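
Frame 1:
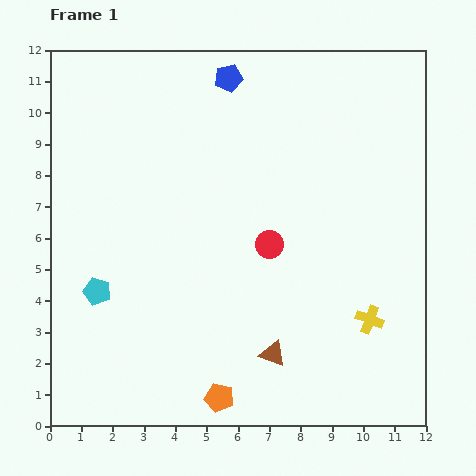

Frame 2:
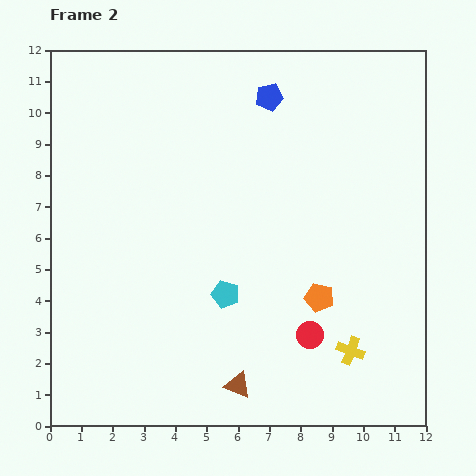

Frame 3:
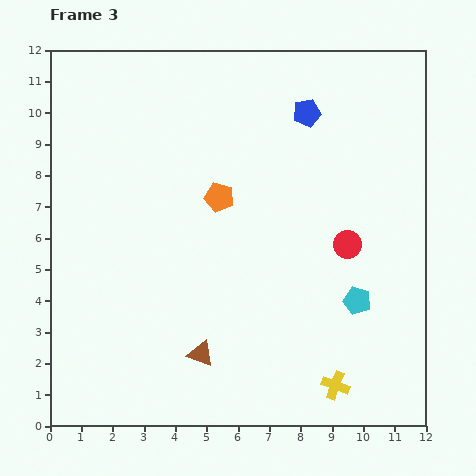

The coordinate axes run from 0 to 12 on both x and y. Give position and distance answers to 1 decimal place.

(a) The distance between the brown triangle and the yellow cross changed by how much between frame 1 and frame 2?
+0.5

Distance in frame 1: 3.3. Distance in frame 2: 3.8.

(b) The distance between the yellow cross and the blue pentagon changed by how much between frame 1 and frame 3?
-0.2

Distance in frame 1: 8.9. Distance in frame 3: 8.7.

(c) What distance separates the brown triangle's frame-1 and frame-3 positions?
2.3

The brown triangle moved from (7.1, 2.3) to (4.8, 2.3), a distance of √(2.3² + 0.0²) ≈ 2.3.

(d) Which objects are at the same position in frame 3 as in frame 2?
none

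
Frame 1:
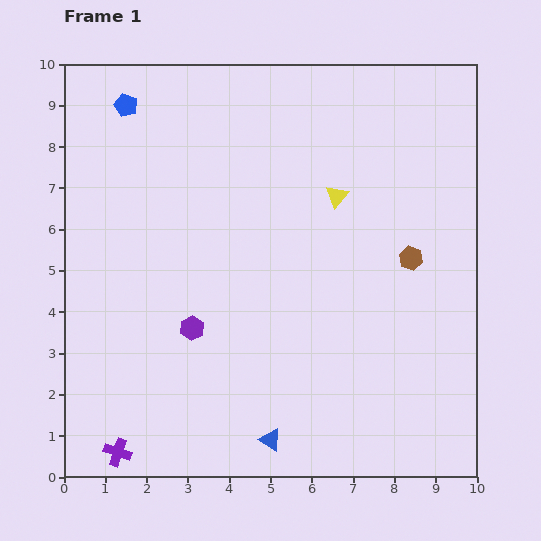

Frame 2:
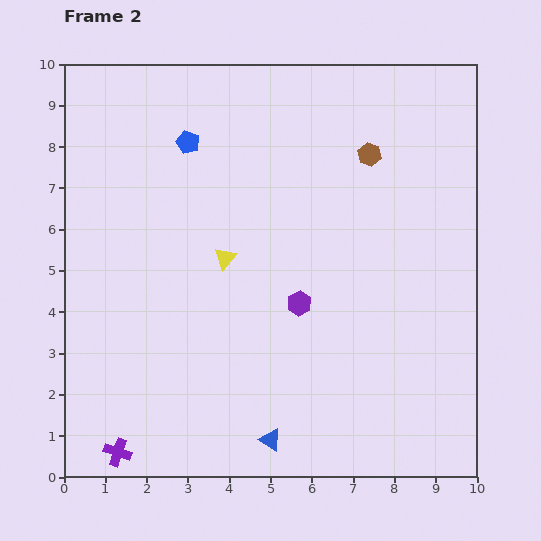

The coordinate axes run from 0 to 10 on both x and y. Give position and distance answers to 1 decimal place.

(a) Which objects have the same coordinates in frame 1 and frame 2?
the purple cross, the blue triangle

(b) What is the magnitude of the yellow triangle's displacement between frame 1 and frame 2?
3.1

The yellow triangle moved from (6.6, 6.8) to (3.9, 5.3), a distance of √(2.7² + 1.5²) ≈ 3.1.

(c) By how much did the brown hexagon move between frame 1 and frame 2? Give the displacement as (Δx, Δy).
(-1.0, 2.5)

The brown hexagon was at (8.4, 5.3) in frame 1 and (7.4, 7.8) in frame 2.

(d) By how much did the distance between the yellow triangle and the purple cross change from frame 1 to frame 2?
-2.8

Distance in frame 1: 8.2. Distance in frame 2: 5.4.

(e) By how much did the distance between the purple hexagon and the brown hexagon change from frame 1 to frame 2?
-1.6

Distance in frame 1: 5.6. Distance in frame 2: 4.0.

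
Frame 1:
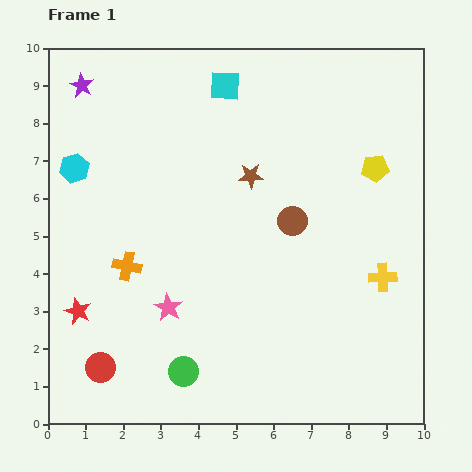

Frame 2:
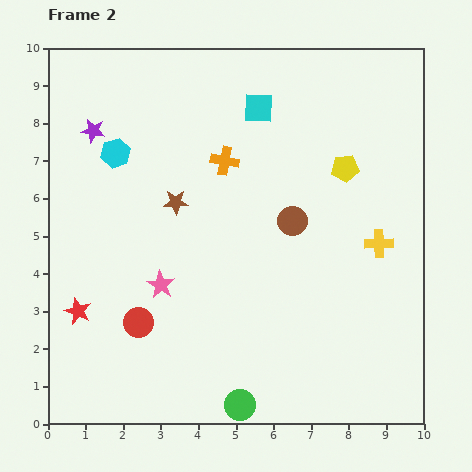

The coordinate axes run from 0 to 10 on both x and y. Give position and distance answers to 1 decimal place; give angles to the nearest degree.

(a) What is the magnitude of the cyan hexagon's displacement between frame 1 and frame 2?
1.2

The cyan hexagon moved from (0.7, 6.8) to (1.8, 7.2), a distance of √(1.1² + 0.4²) ≈ 1.2.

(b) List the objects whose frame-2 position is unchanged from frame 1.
the red star, the brown circle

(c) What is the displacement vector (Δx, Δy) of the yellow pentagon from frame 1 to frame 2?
(-0.8, 0.0)

The yellow pentagon was at (8.7, 6.8) in frame 1 and (7.9, 6.8) in frame 2.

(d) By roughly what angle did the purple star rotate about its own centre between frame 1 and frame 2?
18° counter-clockwise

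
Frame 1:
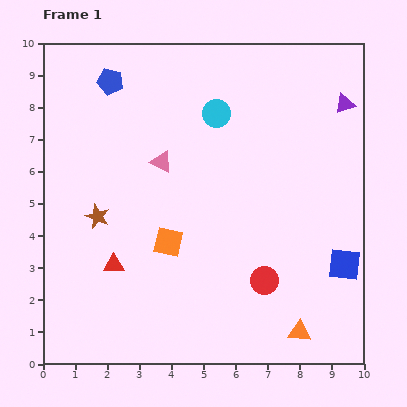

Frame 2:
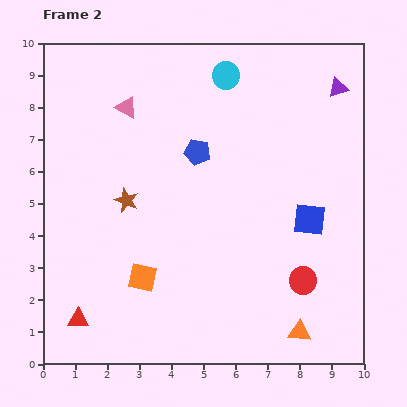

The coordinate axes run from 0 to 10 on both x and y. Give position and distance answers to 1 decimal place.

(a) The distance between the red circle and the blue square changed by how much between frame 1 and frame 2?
-0.6

Distance in frame 1: 2.5. Distance in frame 2: 1.9.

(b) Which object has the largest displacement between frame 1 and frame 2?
the blue pentagon

(moved 3.5; next 2.0)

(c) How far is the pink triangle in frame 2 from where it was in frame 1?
2.0

The pink triangle moved from (3.7, 6.3) to (2.6, 8.0), a distance of √(1.1² + 1.7²) ≈ 2.0.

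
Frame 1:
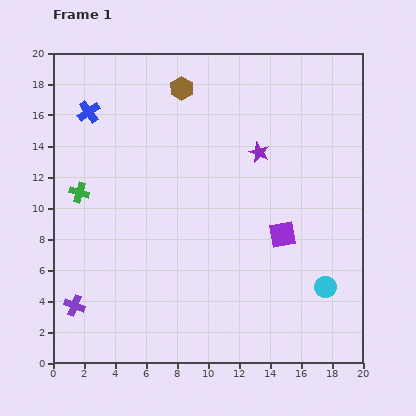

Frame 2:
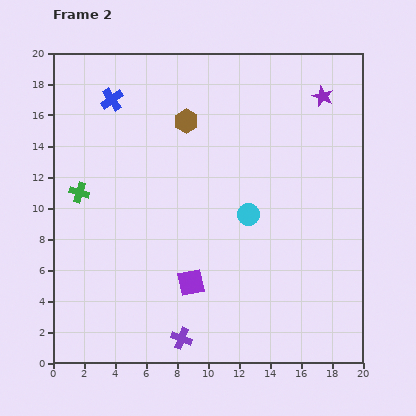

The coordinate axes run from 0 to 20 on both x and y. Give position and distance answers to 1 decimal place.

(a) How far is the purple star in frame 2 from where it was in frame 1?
5.5

The purple star moved from (13.3, 13.6) to (17.4, 17.2), a distance of √(4.1² + 3.6²) ≈ 5.5.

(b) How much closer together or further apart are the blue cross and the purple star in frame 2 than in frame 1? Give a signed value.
+2.3

Distance in frame 1: 11.3. Distance in frame 2: 13.6.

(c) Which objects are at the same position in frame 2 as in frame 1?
the green cross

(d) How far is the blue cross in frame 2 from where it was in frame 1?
1.7

The blue cross moved from (2.3, 16.2) to (3.8, 17.0), a distance of √(1.5² + 0.8²) ≈ 1.7.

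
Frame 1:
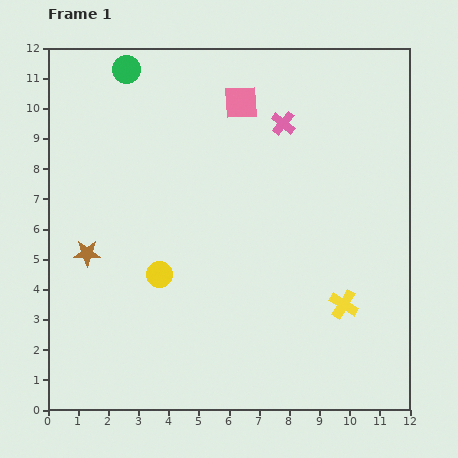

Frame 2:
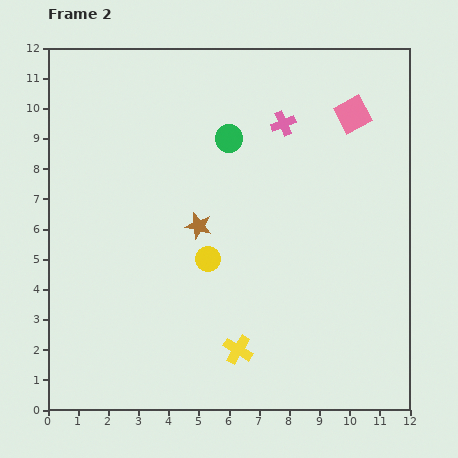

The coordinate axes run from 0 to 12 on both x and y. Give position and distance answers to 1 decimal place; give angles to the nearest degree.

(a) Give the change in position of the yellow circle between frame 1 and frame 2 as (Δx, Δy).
(1.6, 0.5)

The yellow circle was at (3.7, 4.5) in frame 1 and (5.3, 5.0) in frame 2.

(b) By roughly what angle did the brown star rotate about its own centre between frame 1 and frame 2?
15° clockwise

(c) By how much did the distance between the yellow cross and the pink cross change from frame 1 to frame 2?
+1.3

Distance in frame 1: 6.3. Distance in frame 2: 7.6.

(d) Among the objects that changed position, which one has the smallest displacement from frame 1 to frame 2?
the yellow circle

(moved 1.7)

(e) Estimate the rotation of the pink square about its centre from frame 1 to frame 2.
26° counter-clockwise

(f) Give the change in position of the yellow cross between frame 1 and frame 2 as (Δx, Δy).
(-3.5, -1.5)

The yellow cross was at (9.8, 3.5) in frame 1 and (6.3, 2.0) in frame 2.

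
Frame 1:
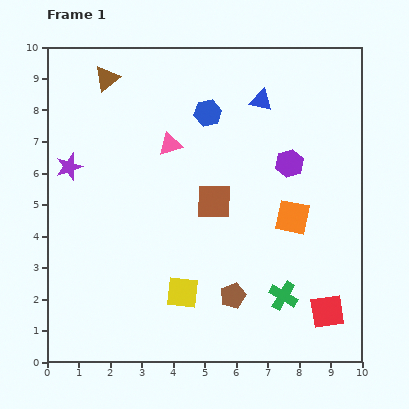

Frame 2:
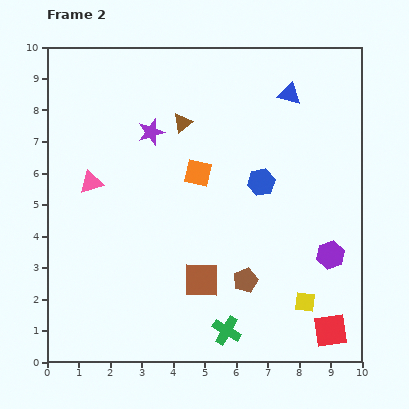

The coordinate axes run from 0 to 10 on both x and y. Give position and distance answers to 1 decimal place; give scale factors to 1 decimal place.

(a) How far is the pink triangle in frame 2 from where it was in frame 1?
2.8

The pink triangle moved from (3.9, 6.9) to (1.4, 5.7), a distance of √(2.5² + 1.2²) ≈ 2.8.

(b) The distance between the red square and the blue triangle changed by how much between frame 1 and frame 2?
+0.6

Distance in frame 1: 7.0. Distance in frame 2: 7.6.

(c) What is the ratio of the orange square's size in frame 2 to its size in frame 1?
0.8×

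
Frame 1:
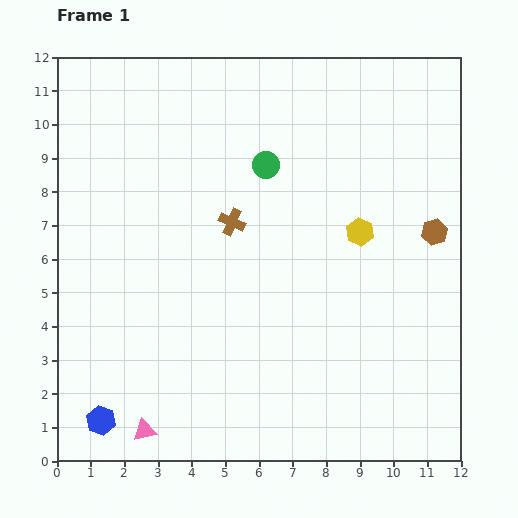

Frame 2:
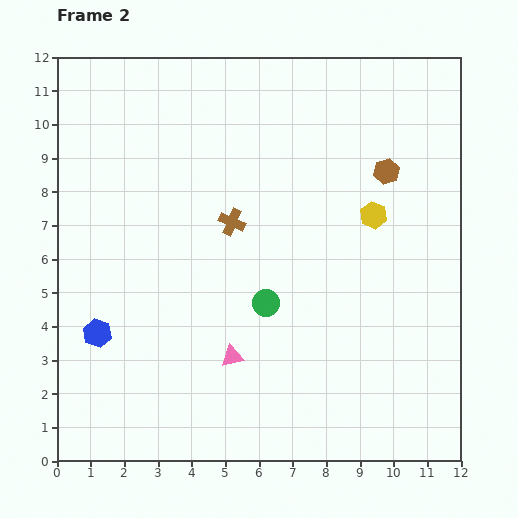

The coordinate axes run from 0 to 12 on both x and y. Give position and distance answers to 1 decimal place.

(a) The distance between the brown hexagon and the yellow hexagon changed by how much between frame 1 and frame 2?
-0.8

Distance in frame 1: 2.2. Distance in frame 2: 1.4.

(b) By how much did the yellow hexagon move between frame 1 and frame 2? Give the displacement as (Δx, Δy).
(0.4, 0.5)

The yellow hexagon was at (9.0, 6.8) in frame 1 and (9.4, 7.3) in frame 2.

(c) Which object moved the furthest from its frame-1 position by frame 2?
the green circle

(moved 4.1; next 3.4)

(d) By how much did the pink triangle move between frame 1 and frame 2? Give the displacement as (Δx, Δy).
(2.6, 2.2)

The pink triangle was at (2.6, 0.9) in frame 1 and (5.2, 3.1) in frame 2.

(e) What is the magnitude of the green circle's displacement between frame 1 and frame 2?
4.1

The green circle moved from (6.2, 8.8) to (6.2, 4.7), a distance of √(0.0² + 4.1²) ≈ 4.1.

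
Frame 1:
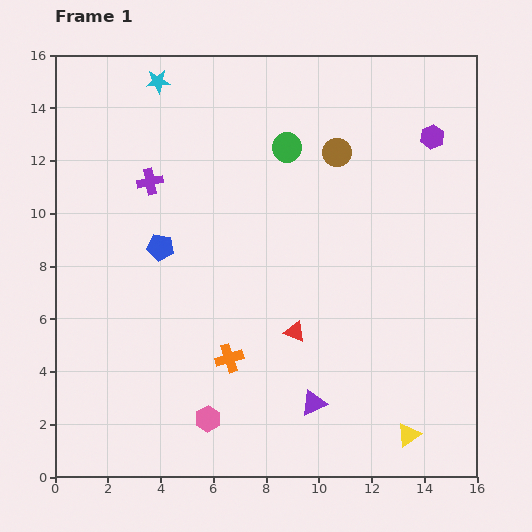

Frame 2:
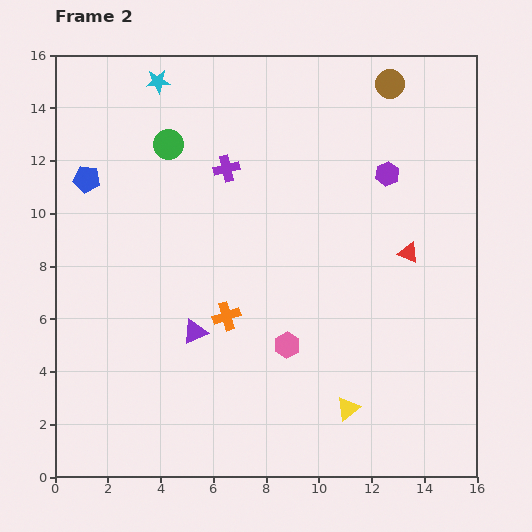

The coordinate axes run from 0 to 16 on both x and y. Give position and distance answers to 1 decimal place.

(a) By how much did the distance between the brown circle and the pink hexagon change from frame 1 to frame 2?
-0.6

Distance in frame 1: 11.2. Distance in frame 2: 10.6.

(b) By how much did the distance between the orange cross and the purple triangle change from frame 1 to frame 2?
-2.3

Distance in frame 1: 3.6. Distance in frame 2: 1.3.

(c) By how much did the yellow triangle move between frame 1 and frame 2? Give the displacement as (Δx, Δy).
(-2.3, 1.0)

The yellow triangle was at (13.4, 1.6) in frame 1 and (11.1, 2.6) in frame 2.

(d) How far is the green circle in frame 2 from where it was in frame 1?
4.5

The green circle moved from (8.8, 12.5) to (4.3, 12.6), a distance of √(4.5² + 0.1²) ≈ 4.5.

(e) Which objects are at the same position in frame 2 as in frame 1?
the cyan star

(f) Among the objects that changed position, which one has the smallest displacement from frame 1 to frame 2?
the orange cross

(moved 1.6)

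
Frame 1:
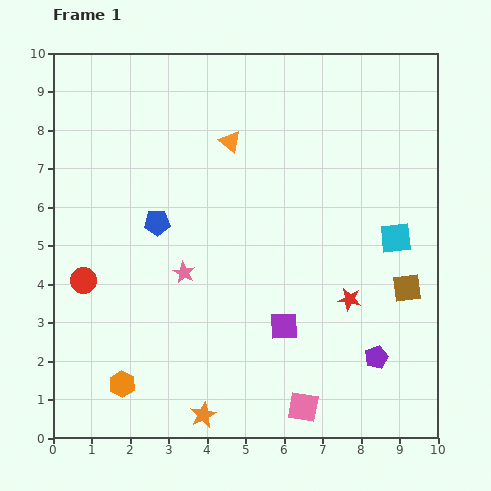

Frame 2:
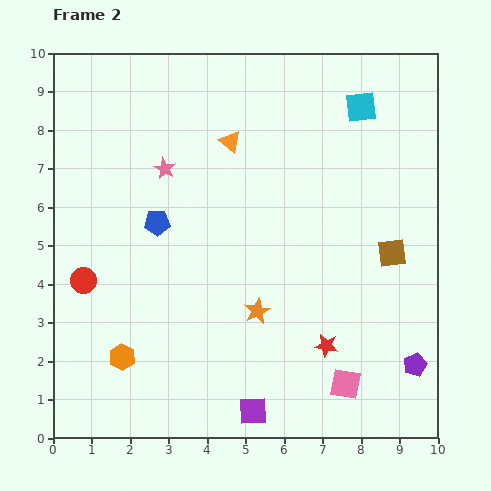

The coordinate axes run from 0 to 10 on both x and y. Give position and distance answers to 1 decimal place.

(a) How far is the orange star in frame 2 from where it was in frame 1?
3.0

The orange star moved from (3.9, 0.6) to (5.3, 3.3), a distance of √(1.4² + 2.7²) ≈ 3.0.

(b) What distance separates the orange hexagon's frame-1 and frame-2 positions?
0.7

The orange hexagon moved from (1.8, 1.4) to (1.8, 2.1), a distance of √(0.0² + 0.7²) ≈ 0.7.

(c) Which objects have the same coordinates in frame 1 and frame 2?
the red circle, the orange triangle, the blue pentagon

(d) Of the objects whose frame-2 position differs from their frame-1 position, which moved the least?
the orange hexagon

(moved 0.7)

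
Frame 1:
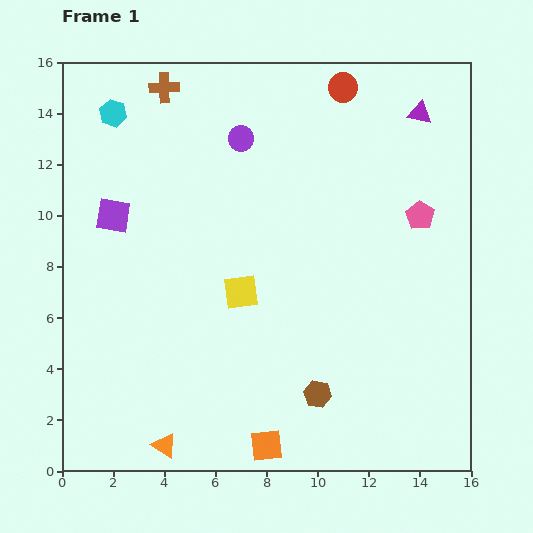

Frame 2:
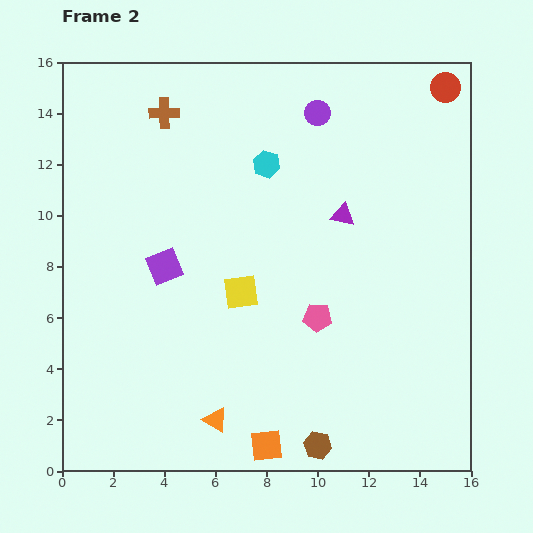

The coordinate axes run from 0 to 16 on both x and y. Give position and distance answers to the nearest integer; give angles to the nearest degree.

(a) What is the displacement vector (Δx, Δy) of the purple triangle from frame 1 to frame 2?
(-3, -4)

The purple triangle was at (14, 14) in frame 1 and (11, 10) in frame 2.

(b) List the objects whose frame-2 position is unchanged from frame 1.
the orange square, the yellow square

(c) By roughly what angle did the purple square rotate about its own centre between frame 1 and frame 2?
32° counter-clockwise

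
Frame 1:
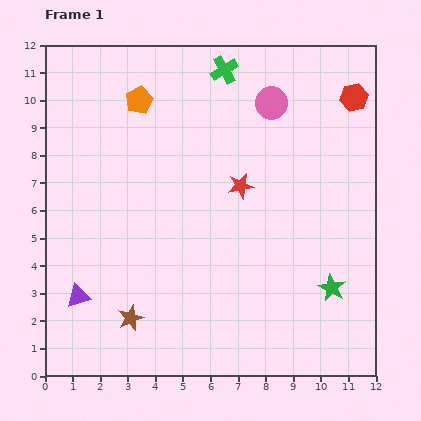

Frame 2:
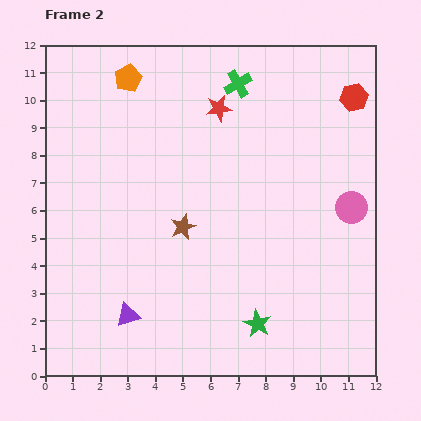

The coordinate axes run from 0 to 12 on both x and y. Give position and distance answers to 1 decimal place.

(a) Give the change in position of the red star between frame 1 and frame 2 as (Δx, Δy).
(-0.8, 2.8)

The red star was at (7.1, 6.9) in frame 1 and (6.3, 9.7) in frame 2.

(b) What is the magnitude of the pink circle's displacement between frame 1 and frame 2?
4.8

The pink circle moved from (8.2, 9.9) to (11.1, 6.1), a distance of √(2.9² + 3.8²) ≈ 4.8.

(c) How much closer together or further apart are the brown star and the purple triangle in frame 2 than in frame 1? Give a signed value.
+1.7

Distance in frame 1: 2.1. Distance in frame 2: 3.8.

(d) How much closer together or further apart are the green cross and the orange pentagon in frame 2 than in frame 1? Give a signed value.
+0.7

Distance in frame 1: 3.3. Distance in frame 2: 4.0.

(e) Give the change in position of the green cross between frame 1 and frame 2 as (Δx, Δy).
(0.5, -0.5)

The green cross was at (6.5, 11.1) in frame 1 and (7.0, 10.6) in frame 2.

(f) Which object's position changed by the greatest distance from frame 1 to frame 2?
the pink circle

(moved 4.8; next 3.8)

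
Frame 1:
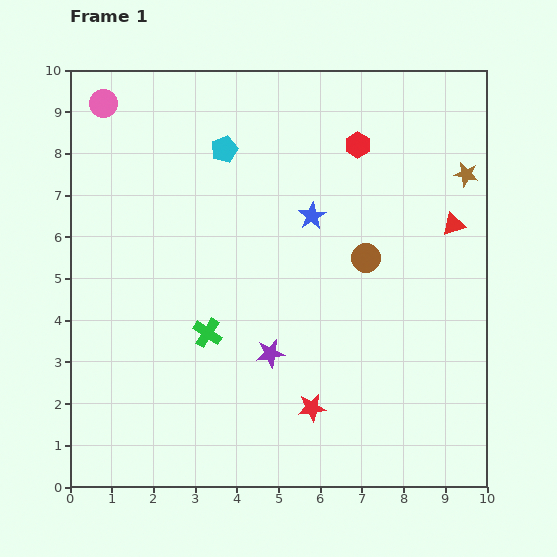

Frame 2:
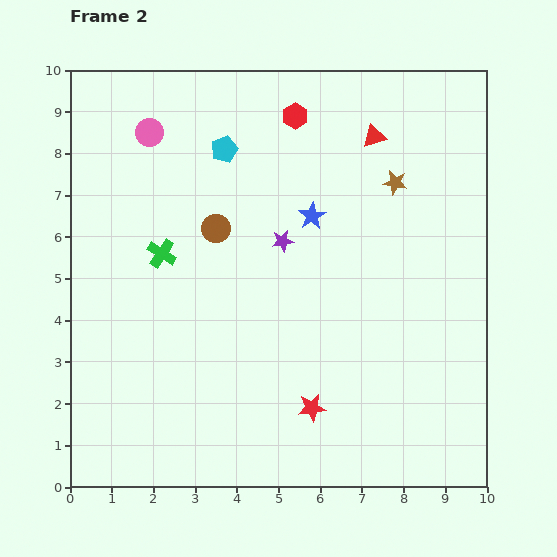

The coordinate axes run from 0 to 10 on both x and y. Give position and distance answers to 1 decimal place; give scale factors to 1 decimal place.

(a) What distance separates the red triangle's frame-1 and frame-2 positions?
2.8

The red triangle moved from (9.2, 6.3) to (7.3, 8.4), a distance of √(1.9² + 2.1²) ≈ 2.8.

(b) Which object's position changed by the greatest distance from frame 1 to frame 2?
the brown circle

(moved 3.7; next 2.8)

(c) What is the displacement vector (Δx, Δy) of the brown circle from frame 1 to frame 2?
(-3.6, 0.7)

The brown circle was at (7.1, 5.5) in frame 1 and (3.5, 6.2) in frame 2.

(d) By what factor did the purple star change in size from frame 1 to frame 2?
0.8×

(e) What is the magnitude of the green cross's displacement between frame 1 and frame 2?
2.2

The green cross moved from (3.3, 3.7) to (2.2, 5.6), a distance of √(1.1² + 1.9²) ≈ 2.2.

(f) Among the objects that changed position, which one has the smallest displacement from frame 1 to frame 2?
the pink circle

(moved 1.3)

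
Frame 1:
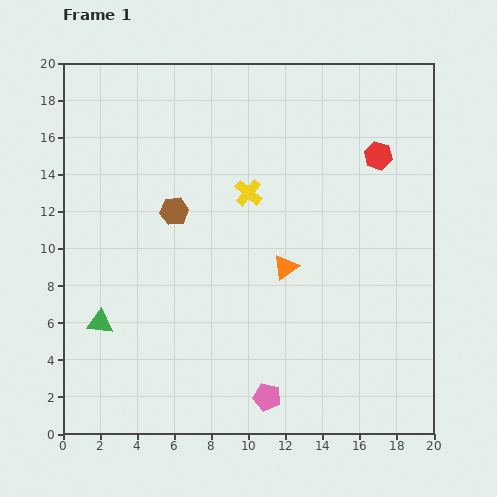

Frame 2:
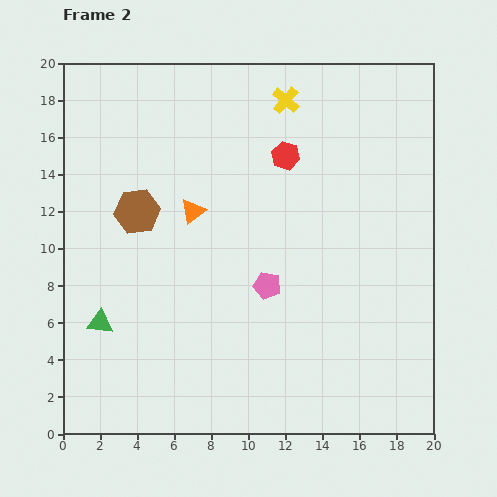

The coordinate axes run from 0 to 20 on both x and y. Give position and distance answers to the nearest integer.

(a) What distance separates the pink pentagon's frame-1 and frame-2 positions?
6

The pink pentagon moved from (11, 2) to (11, 8), a distance of √(0² + 6²) ≈ 6.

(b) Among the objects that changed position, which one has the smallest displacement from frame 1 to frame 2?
the brown hexagon

(moved 2)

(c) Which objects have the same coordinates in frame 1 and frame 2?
the green triangle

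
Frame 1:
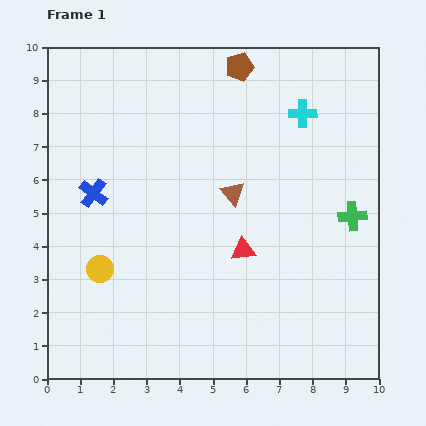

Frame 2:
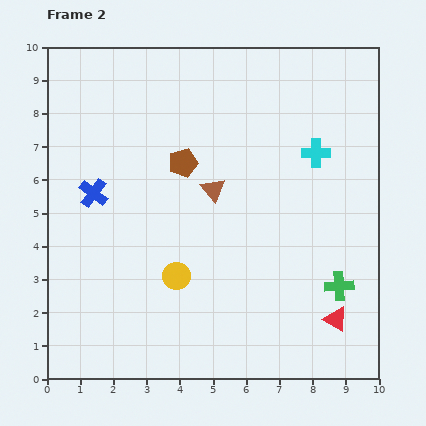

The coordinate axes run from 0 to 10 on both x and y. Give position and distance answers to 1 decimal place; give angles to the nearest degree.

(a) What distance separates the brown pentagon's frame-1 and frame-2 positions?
3.4

The brown pentagon moved from (5.8, 9.4) to (4.1, 6.5), a distance of √(1.7² + 2.9²) ≈ 3.4.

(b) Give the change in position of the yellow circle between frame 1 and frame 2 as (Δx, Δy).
(2.3, -0.2)

The yellow circle was at (1.6, 3.3) in frame 1 and (3.9, 3.1) in frame 2.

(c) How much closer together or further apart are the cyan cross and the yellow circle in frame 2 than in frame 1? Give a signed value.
-2.1

Distance in frame 1: 7.7. Distance in frame 2: 5.6.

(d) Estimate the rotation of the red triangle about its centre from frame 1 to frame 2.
37° clockwise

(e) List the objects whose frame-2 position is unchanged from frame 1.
the blue cross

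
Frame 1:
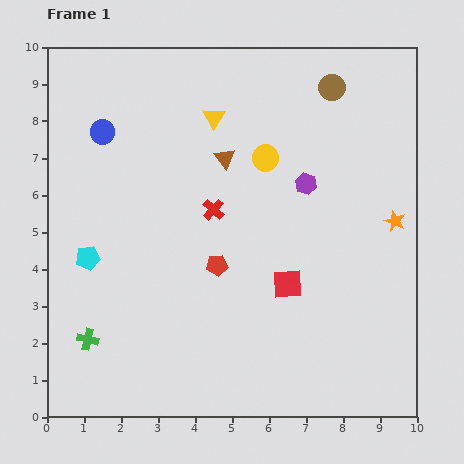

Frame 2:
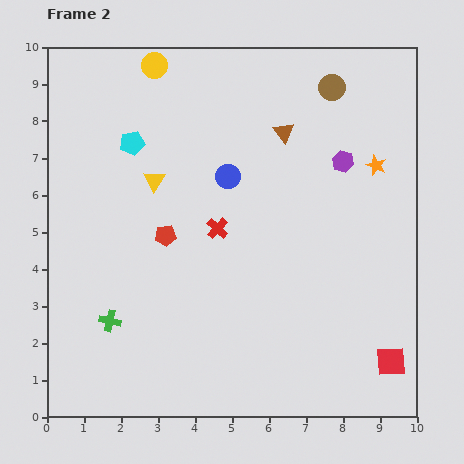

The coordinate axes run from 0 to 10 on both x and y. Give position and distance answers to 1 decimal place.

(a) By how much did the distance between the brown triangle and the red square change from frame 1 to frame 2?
+3.0

Distance in frame 1: 3.8. Distance in frame 2: 6.8.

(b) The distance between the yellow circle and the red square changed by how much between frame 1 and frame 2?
+6.7

Distance in frame 1: 3.5. Distance in frame 2: 10.2.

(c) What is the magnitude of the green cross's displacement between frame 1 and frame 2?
0.8

The green cross moved from (1.1, 2.1) to (1.7, 2.6), a distance of √(0.6² + 0.5²) ≈ 0.8.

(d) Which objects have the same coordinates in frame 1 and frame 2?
the brown circle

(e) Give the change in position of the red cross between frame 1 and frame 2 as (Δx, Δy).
(0.1, -0.5)

The red cross was at (4.5, 5.6) in frame 1 and (4.6, 5.1) in frame 2.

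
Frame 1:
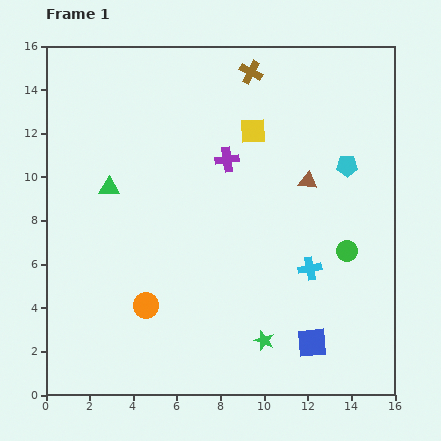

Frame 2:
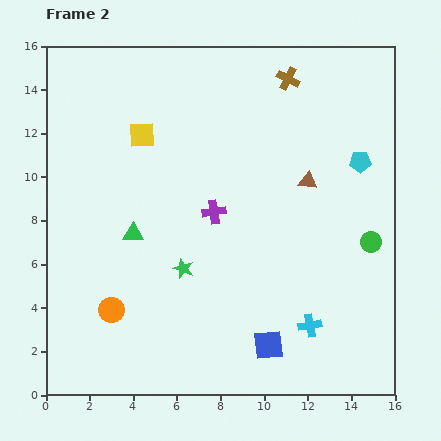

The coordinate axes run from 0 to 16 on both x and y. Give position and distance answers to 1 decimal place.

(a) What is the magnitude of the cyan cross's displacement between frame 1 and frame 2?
2.6

The cyan cross moved from (12.1, 5.8) to (12.1, 3.2), a distance of √(0.0² + 2.6²) ≈ 2.6.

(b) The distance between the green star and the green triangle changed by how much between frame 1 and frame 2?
-7.2

Distance in frame 1: 10.0. Distance in frame 2: 2.8.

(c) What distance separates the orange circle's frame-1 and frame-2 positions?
1.6

The orange circle moved from (4.6, 4.1) to (3.0, 3.9), a distance of √(1.6² + 0.2²) ≈ 1.6.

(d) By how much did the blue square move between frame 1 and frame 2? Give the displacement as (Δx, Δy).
(-2.0, -0.1)

The blue square was at (12.2, 2.4) in frame 1 and (10.2, 2.3) in frame 2.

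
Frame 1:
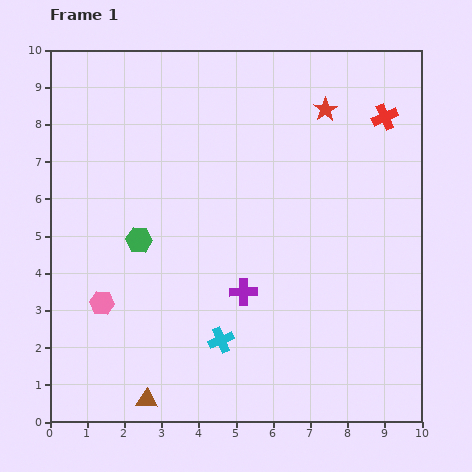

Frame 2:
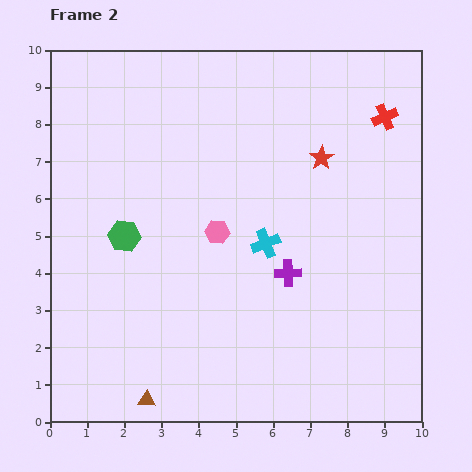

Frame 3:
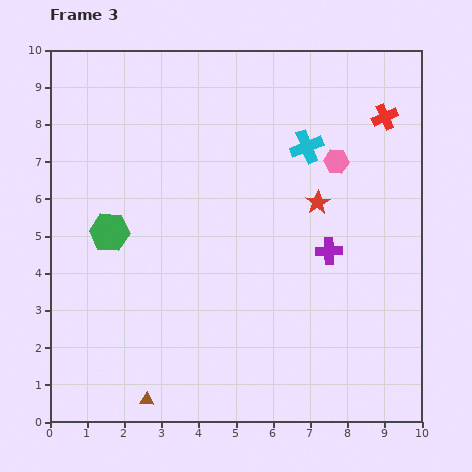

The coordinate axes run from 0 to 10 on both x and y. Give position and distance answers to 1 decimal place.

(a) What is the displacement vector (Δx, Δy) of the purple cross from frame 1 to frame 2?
(1.2, 0.5)

The purple cross was at (5.2, 3.5) in frame 1 and (6.4, 4.0) in frame 2.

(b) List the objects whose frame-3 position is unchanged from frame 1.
the red cross, the brown triangle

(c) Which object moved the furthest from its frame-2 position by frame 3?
the pink hexagon

(moved 3.7; next 2.8)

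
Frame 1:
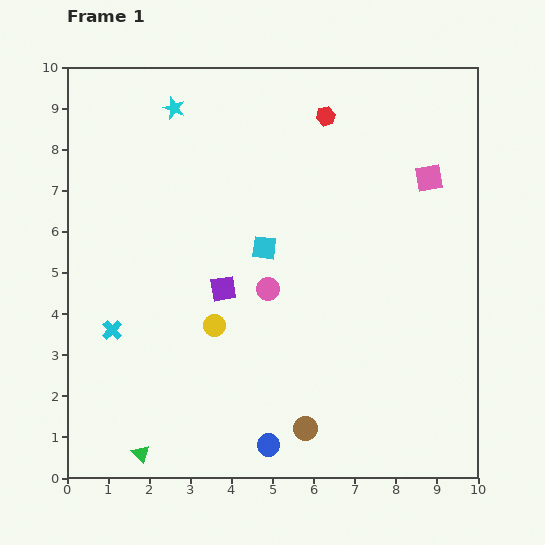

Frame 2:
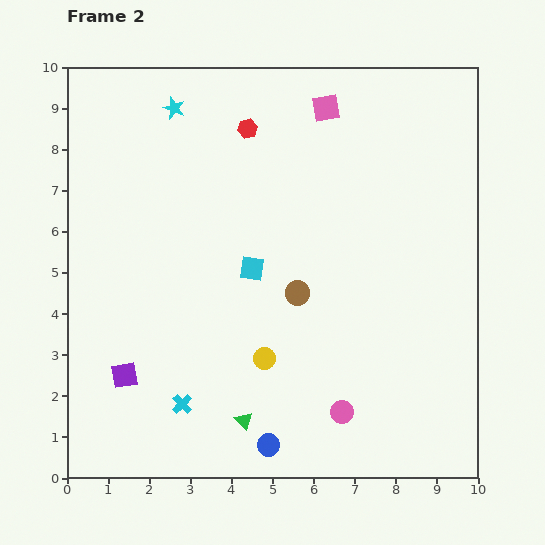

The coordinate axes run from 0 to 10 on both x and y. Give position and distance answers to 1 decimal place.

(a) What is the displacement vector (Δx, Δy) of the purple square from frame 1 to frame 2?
(-2.4, -2.1)

The purple square was at (3.8, 4.6) in frame 1 and (1.4, 2.5) in frame 2.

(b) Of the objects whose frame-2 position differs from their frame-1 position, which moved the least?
the cyan square

(moved 0.6)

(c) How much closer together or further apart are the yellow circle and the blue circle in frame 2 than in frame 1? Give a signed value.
-1.1

Distance in frame 1: 3.2. Distance in frame 2: 2.1.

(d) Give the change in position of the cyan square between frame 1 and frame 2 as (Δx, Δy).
(-0.3, -0.5)

The cyan square was at (4.8, 5.6) in frame 1 and (4.5, 5.1) in frame 2.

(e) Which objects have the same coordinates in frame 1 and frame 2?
the cyan star, the blue circle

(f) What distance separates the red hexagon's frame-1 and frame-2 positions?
1.9

The red hexagon moved from (6.3, 8.8) to (4.4, 8.5), a distance of √(1.9² + 0.3²) ≈ 1.9.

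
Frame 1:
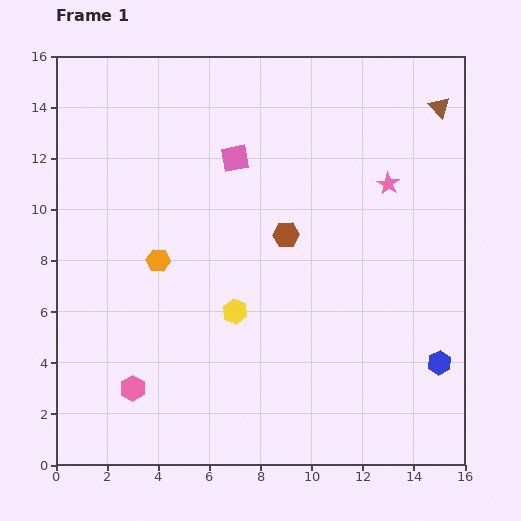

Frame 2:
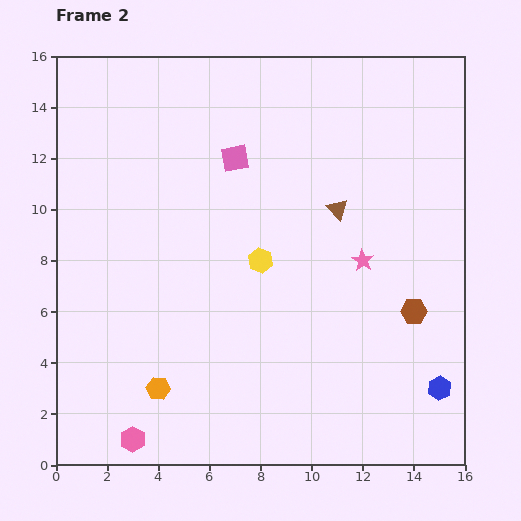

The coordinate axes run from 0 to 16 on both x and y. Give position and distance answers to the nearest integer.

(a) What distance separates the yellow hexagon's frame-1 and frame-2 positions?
2

The yellow hexagon moved from (7, 6) to (8, 8), a distance of √(1² + 2²) ≈ 2.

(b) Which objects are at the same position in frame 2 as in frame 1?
the pink square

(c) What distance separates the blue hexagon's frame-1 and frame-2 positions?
1

The blue hexagon moved from (15, 4) to (15, 3), a distance of √(0² + 1²) ≈ 1.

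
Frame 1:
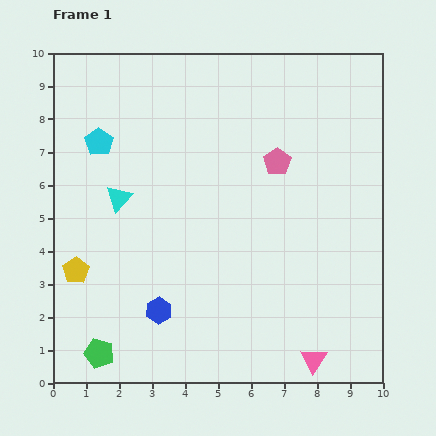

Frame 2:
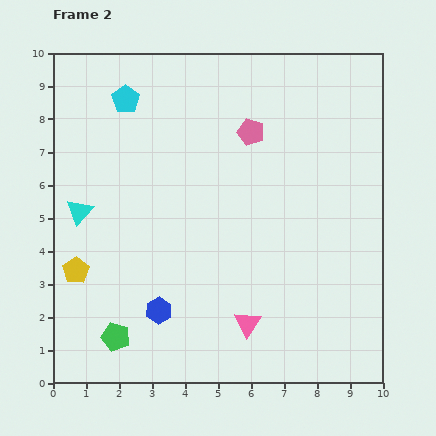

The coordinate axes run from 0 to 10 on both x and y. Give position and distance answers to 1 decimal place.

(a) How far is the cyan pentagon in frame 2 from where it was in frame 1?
1.5

The cyan pentagon moved from (1.4, 7.3) to (2.2, 8.6), a distance of √(0.8² + 1.3²) ≈ 1.5.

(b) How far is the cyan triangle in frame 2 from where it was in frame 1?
1.3

The cyan triangle moved from (2.0, 5.6) to (0.8, 5.2), a distance of √(1.2² + 0.4²) ≈ 1.3.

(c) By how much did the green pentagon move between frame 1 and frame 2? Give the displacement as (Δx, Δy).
(0.5, 0.5)

The green pentagon was at (1.4, 0.9) in frame 1 and (1.9, 1.4) in frame 2.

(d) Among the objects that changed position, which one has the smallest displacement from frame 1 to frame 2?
the green pentagon

(moved 0.7)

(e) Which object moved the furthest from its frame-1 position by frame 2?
the pink triangle

(moved 2.3; next 1.5)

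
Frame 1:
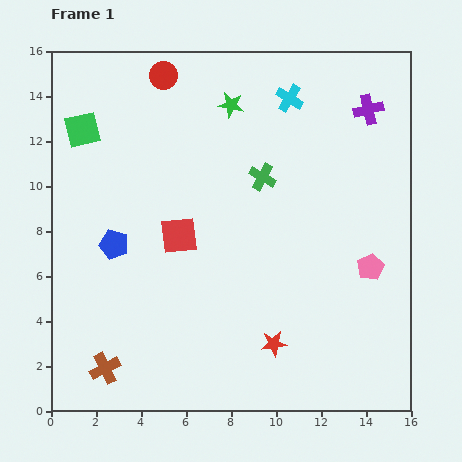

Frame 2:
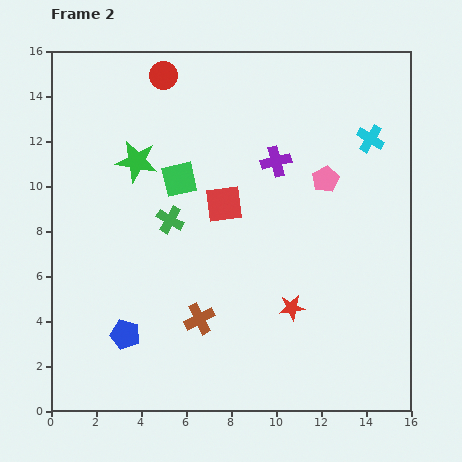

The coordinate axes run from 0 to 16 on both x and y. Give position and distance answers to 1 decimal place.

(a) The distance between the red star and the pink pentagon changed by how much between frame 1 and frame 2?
+0.4

Distance in frame 1: 5.5. Distance in frame 2: 5.9.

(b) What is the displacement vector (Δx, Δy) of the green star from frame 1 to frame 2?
(-4.2, -2.5)

The green star was at (8.0, 13.6) in frame 1 and (3.8, 11.1) in frame 2.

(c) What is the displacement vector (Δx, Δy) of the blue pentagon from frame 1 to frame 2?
(0.5, -4.0)

The blue pentagon was at (2.8, 7.4) in frame 1 and (3.3, 3.4) in frame 2.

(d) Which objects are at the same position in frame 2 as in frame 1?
the red circle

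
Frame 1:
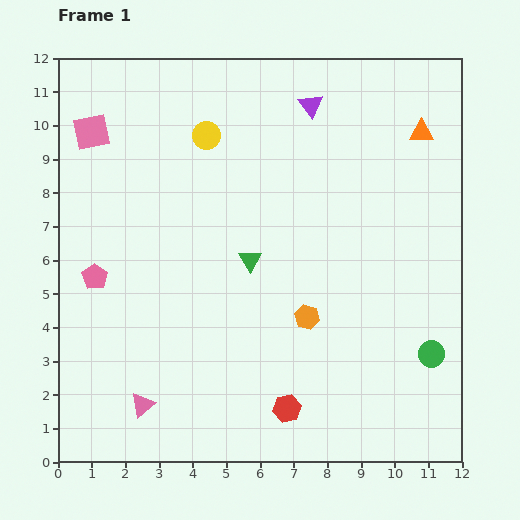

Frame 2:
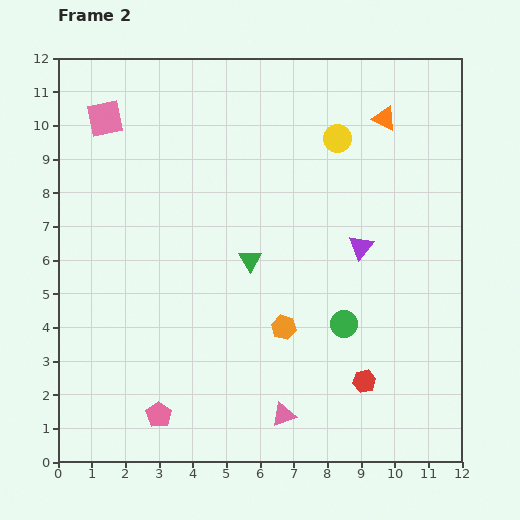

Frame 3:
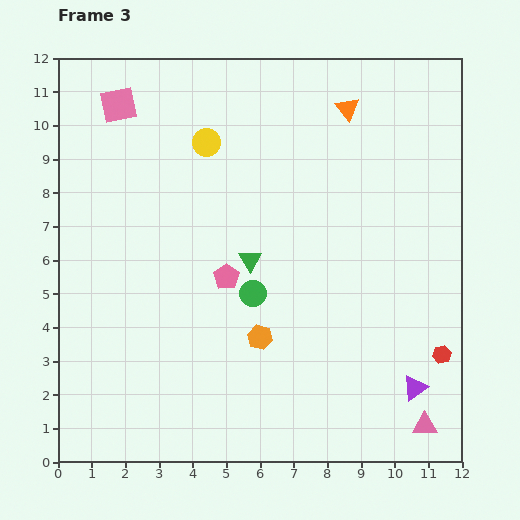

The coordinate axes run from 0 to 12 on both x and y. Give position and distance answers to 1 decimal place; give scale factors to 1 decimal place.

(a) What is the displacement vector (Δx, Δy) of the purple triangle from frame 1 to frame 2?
(1.5, -4.2)

The purple triangle was at (7.5, 10.6) in frame 1 and (9.0, 6.4) in frame 2.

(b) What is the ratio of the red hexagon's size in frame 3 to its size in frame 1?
0.6×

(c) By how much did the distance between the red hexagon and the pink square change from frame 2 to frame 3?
+1.1

Distance in frame 2: 11.0. Distance in frame 3: 12.1.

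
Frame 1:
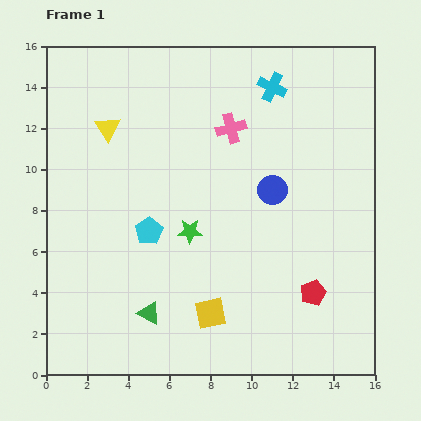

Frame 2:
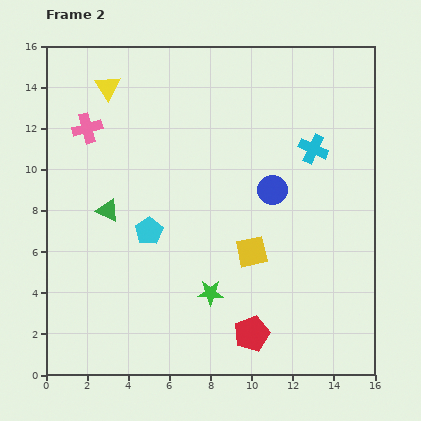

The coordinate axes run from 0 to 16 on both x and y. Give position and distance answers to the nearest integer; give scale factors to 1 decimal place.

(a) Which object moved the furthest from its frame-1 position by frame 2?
the pink cross

(moved 7; next 5)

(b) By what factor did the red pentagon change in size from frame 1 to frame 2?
1.4×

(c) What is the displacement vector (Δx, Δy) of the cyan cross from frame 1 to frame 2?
(2, -3)

The cyan cross was at (11, 14) in frame 1 and (13, 11) in frame 2.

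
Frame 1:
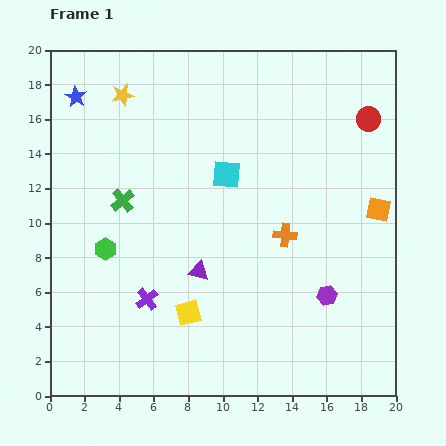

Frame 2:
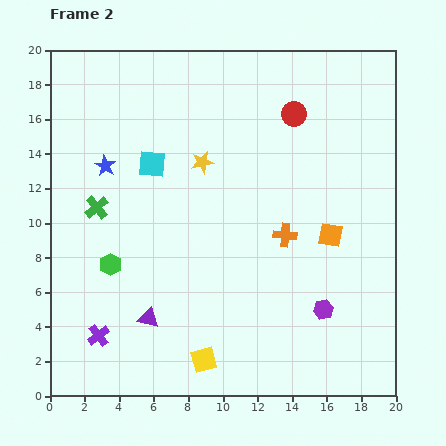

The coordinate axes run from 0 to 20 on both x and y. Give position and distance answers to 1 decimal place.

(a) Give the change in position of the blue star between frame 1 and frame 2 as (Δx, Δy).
(1.7, -4.0)

The blue star was at (1.5, 17.3) in frame 1 and (3.2, 13.3) in frame 2.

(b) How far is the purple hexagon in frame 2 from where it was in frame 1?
0.8

The purple hexagon moved from (16.0, 5.8) to (15.8, 5.0), a distance of √(0.2² + 0.8²) ≈ 0.8.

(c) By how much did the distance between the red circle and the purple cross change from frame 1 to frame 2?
+0.6

Distance in frame 1: 16.5. Distance in frame 2: 17.1.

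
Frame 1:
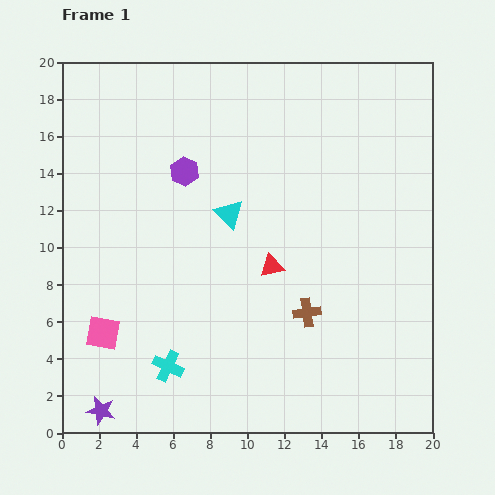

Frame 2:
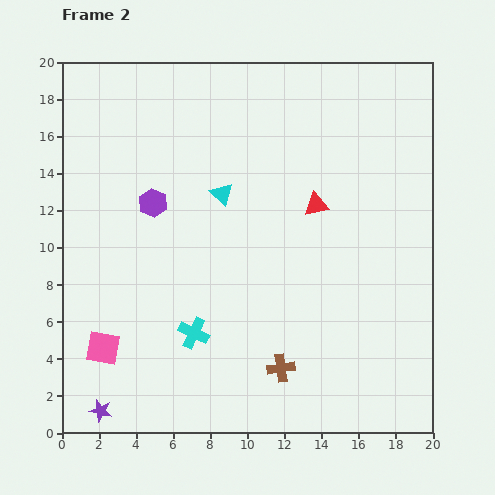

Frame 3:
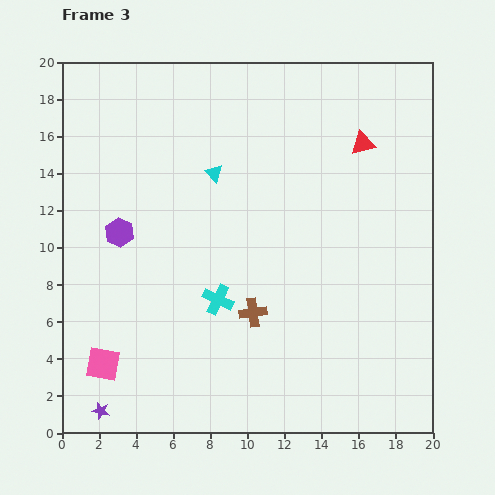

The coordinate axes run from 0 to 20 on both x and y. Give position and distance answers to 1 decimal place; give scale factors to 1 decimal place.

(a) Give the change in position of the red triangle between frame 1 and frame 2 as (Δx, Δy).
(2.4, 3.3)

The red triangle was at (11.3, 9.0) in frame 1 and (13.7, 12.3) in frame 2.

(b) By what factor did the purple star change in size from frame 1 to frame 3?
0.6×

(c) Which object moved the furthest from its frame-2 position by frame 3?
the red triangle

(moved 4.1; next 3.4)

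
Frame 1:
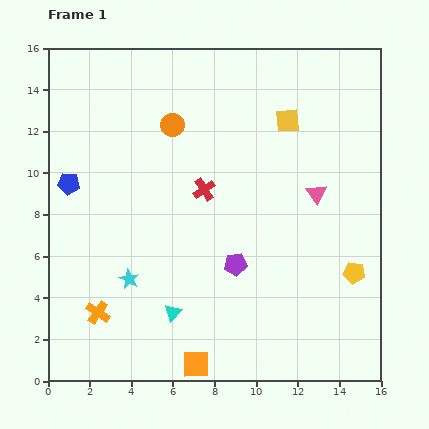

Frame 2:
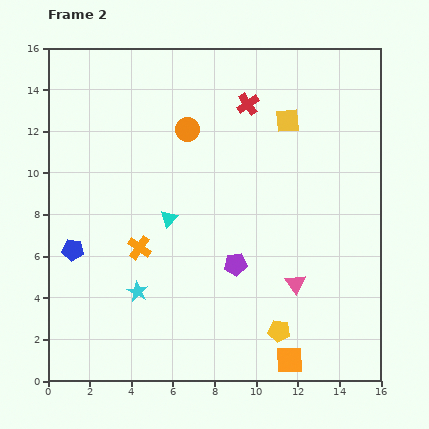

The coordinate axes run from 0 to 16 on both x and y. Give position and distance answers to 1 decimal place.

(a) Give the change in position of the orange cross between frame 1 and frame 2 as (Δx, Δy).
(2.0, 3.1)

The orange cross was at (2.4, 3.3) in frame 1 and (4.4, 6.4) in frame 2.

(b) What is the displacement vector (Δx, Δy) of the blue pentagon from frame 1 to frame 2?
(0.2, -3.2)

The blue pentagon was at (1.0, 9.5) in frame 1 and (1.2, 6.3) in frame 2.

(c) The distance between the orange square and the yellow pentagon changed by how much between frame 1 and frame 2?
-7.3

Distance in frame 1: 8.8. Distance in frame 2: 1.5.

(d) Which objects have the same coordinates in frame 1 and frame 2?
the purple pentagon, the yellow square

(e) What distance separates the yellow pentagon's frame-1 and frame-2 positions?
4.6

The yellow pentagon moved from (14.7, 5.2) to (11.1, 2.4), a distance of √(3.6² + 2.8²) ≈ 4.6.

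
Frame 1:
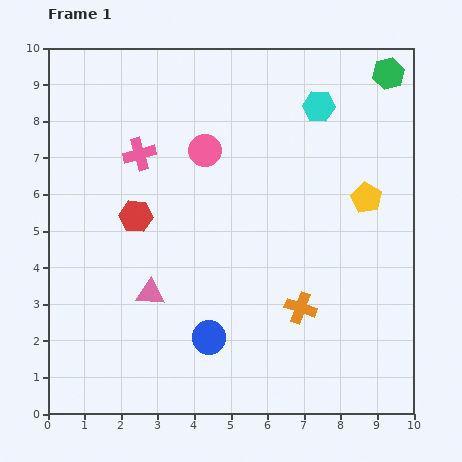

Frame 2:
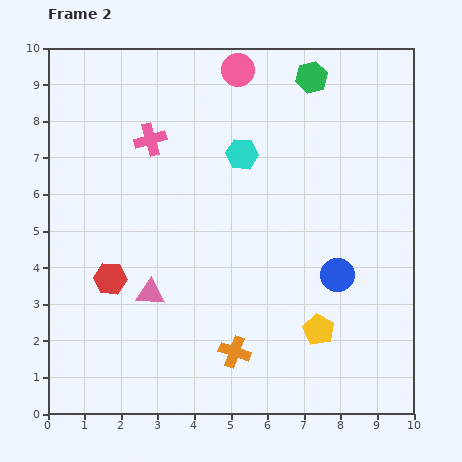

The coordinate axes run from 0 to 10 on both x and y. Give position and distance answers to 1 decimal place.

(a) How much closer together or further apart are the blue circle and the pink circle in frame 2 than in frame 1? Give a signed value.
+1.1

Distance in frame 1: 5.1. Distance in frame 2: 6.2.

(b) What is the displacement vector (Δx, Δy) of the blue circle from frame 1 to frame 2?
(3.5, 1.7)

The blue circle was at (4.4, 2.1) in frame 1 and (7.9, 3.8) in frame 2.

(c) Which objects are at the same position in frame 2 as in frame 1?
the pink triangle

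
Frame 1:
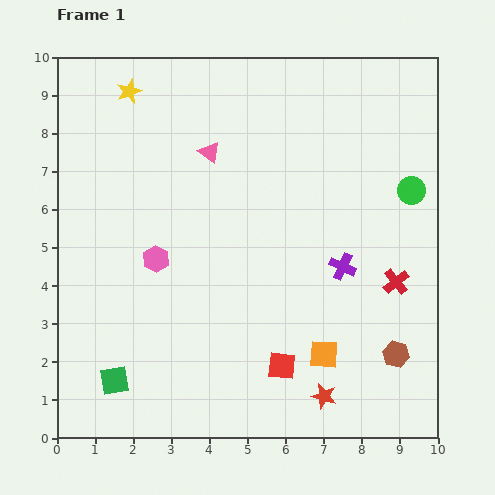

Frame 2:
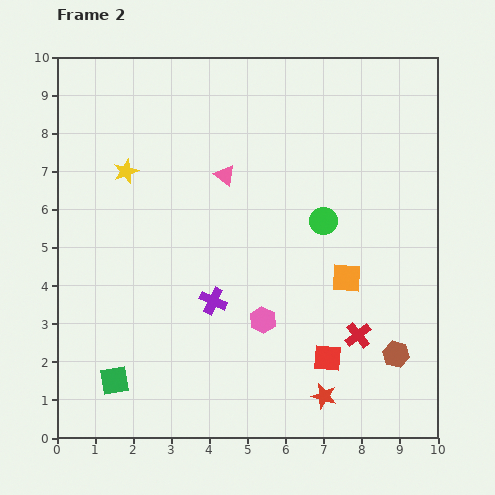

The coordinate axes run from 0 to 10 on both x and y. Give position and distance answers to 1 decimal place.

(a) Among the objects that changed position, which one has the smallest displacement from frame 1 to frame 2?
the pink triangle

(moved 0.7)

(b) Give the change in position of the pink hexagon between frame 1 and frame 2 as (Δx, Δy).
(2.8, -1.6)

The pink hexagon was at (2.6, 4.7) in frame 1 and (5.4, 3.1) in frame 2.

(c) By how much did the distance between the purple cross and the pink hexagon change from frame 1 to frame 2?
-3.5

Distance in frame 1: 4.9. Distance in frame 2: 1.4.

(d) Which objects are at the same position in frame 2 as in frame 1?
the red star, the green square, the brown hexagon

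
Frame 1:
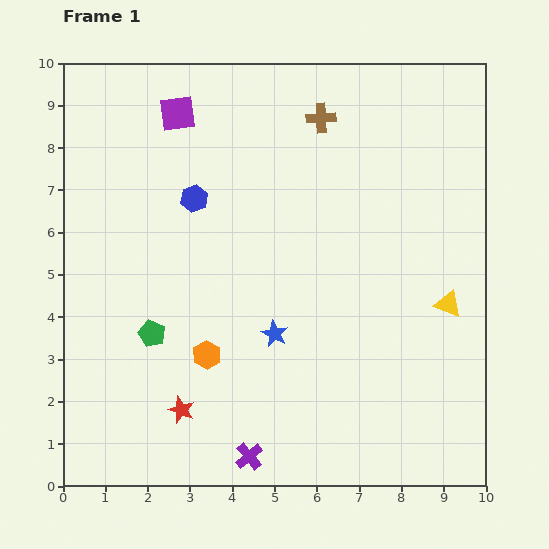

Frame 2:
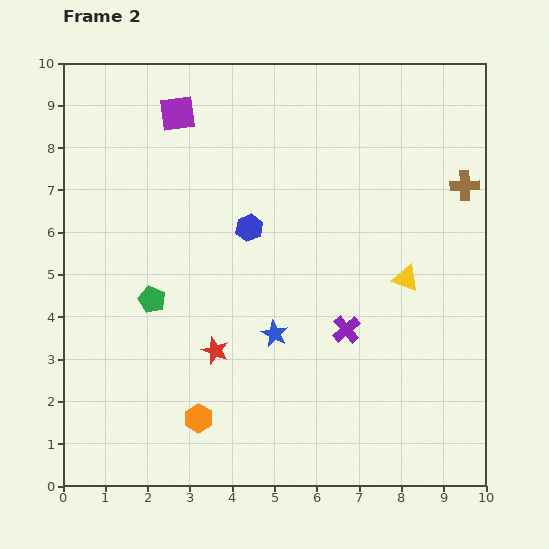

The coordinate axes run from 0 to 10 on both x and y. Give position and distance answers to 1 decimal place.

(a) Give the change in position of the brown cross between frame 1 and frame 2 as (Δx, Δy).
(3.4, -1.6)

The brown cross was at (6.1, 8.7) in frame 1 and (9.5, 7.1) in frame 2.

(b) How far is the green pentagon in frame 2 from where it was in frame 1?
0.8

The green pentagon moved from (2.1, 3.6) to (2.1, 4.4), a distance of √(0.0² + 0.8²) ≈ 0.8.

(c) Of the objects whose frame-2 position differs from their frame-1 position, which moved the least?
the green pentagon

(moved 0.8)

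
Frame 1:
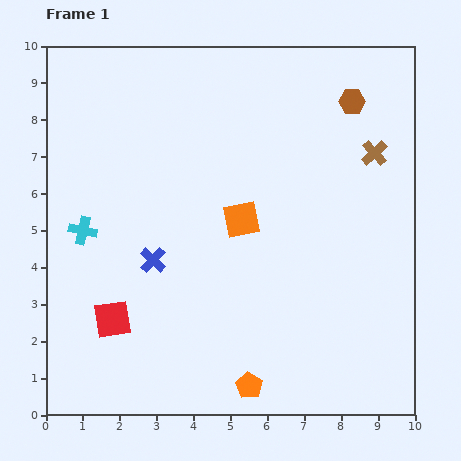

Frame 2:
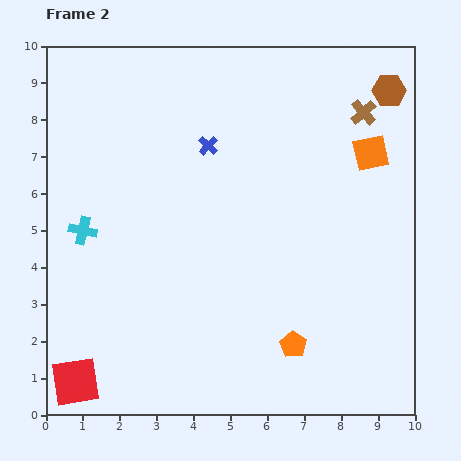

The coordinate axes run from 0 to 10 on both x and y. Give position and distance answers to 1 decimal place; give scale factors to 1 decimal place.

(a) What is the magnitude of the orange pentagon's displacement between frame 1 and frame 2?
1.6

The orange pentagon moved from (5.5, 0.8) to (6.7, 1.9), a distance of √(1.2² + 1.1²) ≈ 1.6.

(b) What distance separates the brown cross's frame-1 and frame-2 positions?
1.1

The brown cross moved from (8.9, 7.1) to (8.6, 8.2), a distance of √(0.3² + 1.1²) ≈ 1.1.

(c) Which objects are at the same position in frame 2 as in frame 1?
the cyan cross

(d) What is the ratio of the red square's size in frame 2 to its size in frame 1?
1.3×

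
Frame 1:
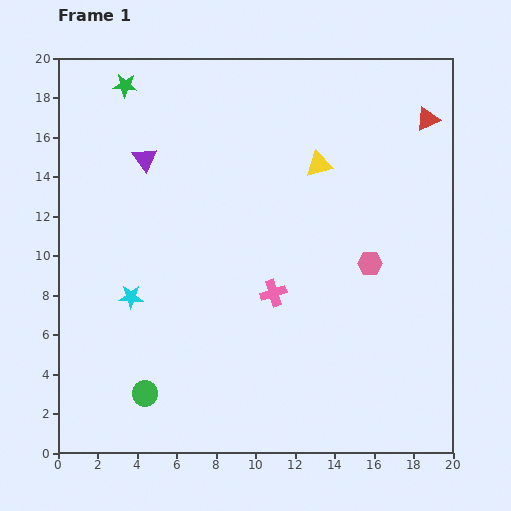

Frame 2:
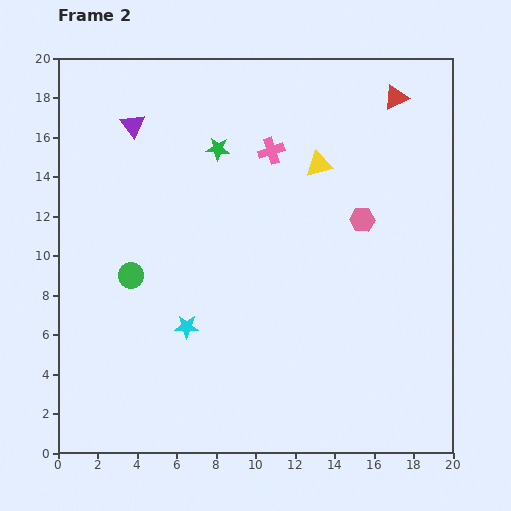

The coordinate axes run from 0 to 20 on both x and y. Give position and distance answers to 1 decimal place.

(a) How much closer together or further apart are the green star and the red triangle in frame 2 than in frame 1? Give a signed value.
-6.0

Distance in frame 1: 15.4. Distance in frame 2: 9.4.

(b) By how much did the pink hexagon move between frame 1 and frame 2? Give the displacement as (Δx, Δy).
(-0.4, 2.2)

The pink hexagon was at (15.8, 9.6) in frame 1 and (15.4, 11.8) in frame 2.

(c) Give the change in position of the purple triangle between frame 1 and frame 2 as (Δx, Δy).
(-0.6, 1.7)

The purple triangle was at (4.4, 14.9) in frame 1 and (3.8, 16.6) in frame 2.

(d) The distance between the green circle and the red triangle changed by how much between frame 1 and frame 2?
-3.8

Distance in frame 1: 19.9. Distance in frame 2: 16.1.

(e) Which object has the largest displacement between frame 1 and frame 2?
the pink cross

(moved 7.2; next 6.0)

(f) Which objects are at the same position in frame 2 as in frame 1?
the yellow triangle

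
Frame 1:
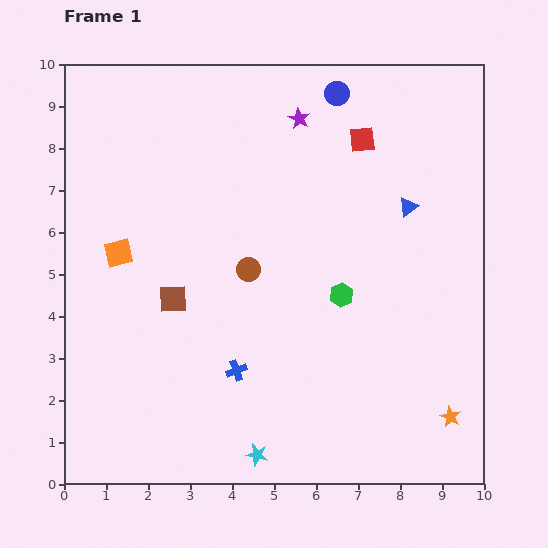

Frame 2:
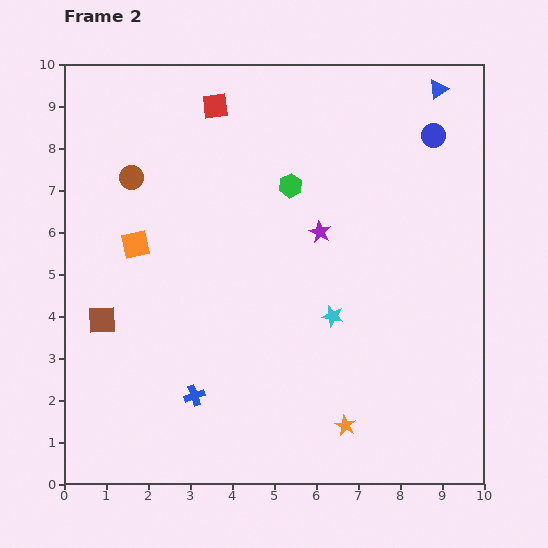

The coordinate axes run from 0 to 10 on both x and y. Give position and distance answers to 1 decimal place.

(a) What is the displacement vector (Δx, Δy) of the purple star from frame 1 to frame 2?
(0.5, -2.7)

The purple star was at (5.6, 8.7) in frame 1 and (6.1, 6.0) in frame 2.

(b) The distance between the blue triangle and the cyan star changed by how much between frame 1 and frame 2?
-0.9

Distance in frame 1: 6.9. Distance in frame 2: 6.0.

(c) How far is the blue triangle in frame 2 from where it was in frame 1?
2.9

The blue triangle moved from (8.2, 6.6) to (8.9, 9.4), a distance of √(0.7² + 2.8²) ≈ 2.9.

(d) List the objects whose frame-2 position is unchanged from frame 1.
none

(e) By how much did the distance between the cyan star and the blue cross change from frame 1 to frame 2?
+1.7

Distance in frame 1: 2.1. Distance in frame 2: 3.8.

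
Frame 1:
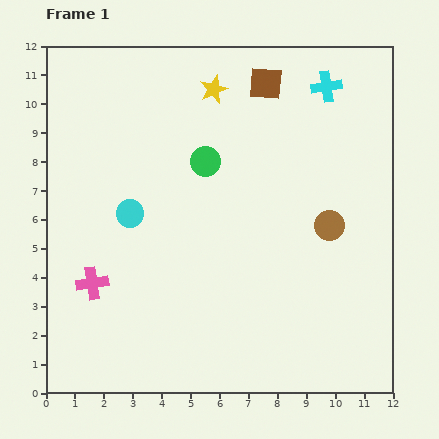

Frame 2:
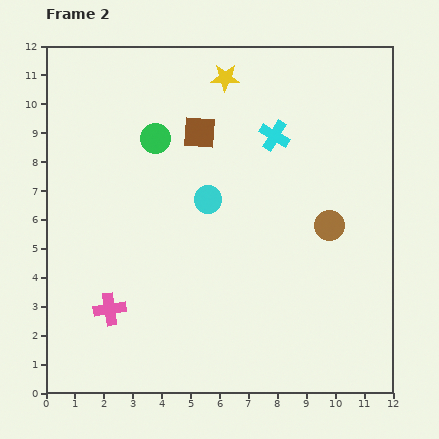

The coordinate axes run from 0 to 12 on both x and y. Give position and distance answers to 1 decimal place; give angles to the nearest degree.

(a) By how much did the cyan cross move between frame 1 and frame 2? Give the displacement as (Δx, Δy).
(-1.8, -1.7)

The cyan cross was at (9.7, 10.6) in frame 1 and (7.9, 8.9) in frame 2.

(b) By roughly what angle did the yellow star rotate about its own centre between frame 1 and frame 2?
24° clockwise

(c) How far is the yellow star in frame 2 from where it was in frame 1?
0.6

The yellow star moved from (5.8, 10.5) to (6.2, 10.9), a distance of √(0.4² + 0.4²) ≈ 0.6.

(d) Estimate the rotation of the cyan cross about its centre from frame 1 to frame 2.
38° clockwise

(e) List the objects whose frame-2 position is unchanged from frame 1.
the brown circle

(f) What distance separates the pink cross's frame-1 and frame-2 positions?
1.1

The pink cross moved from (1.6, 3.8) to (2.2, 2.9), a distance of √(0.6² + 0.9²) ≈ 1.1.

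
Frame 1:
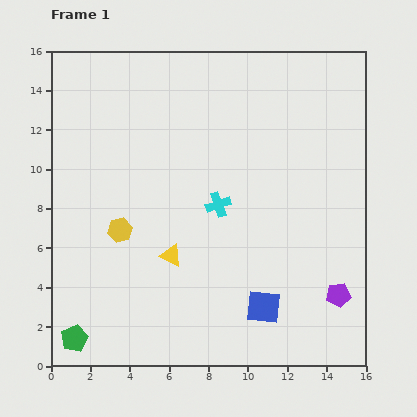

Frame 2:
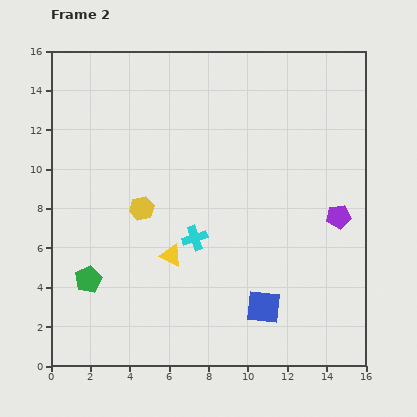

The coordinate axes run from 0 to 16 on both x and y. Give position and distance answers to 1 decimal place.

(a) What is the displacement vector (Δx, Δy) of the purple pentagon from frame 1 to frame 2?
(0.0, 4.0)

The purple pentagon was at (14.6, 3.6) in frame 1 and (14.6, 7.6) in frame 2.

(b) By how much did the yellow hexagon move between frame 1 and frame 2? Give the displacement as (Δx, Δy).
(1.1, 1.1)

The yellow hexagon was at (3.5, 6.9) in frame 1 and (4.6, 8.0) in frame 2.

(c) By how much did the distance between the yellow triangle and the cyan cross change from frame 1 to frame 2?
-2.0

Distance in frame 1: 3.5. Distance in frame 2: 1.5.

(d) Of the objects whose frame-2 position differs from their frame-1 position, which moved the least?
the yellow hexagon

(moved 1.6)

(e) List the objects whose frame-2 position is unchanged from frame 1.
the blue square, the yellow triangle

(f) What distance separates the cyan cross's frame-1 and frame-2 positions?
2.1

The cyan cross moved from (8.5, 8.2) to (7.3, 6.5), a distance of √(1.2² + 1.7²) ≈ 2.1.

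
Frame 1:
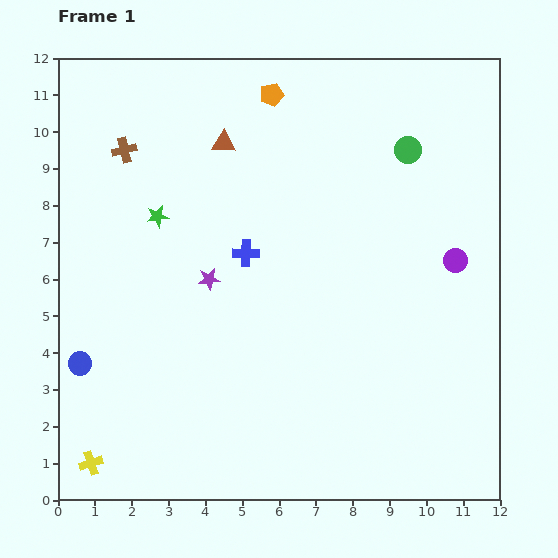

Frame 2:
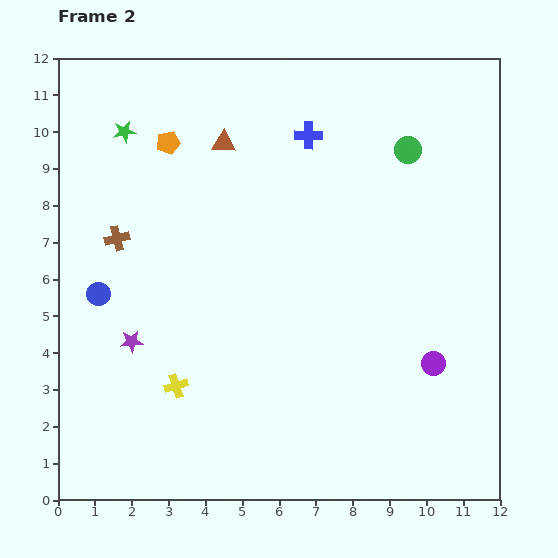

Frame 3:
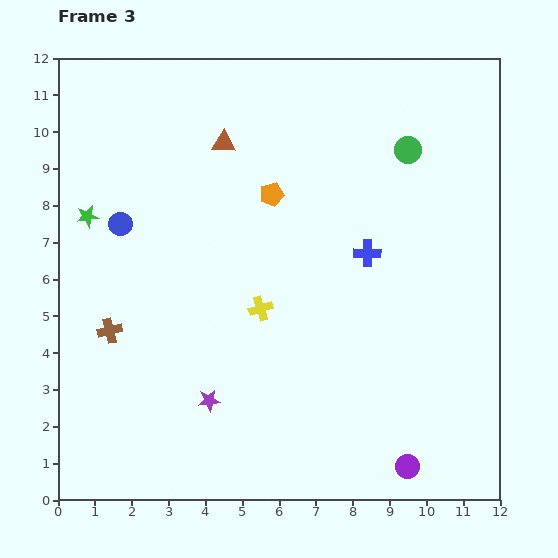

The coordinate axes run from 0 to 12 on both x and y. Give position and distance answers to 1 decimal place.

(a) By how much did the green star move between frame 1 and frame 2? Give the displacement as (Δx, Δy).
(-0.9, 2.3)

The green star was at (2.7, 7.7) in frame 1 and (1.8, 10.0) in frame 2.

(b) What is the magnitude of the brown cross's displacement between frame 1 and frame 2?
2.4

The brown cross moved from (1.8, 9.5) to (1.6, 7.1), a distance of √(0.2² + 2.4²) ≈ 2.4.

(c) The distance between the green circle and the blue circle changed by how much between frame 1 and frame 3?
-2.5

Distance in frame 1: 10.6. Distance in frame 3: 8.1.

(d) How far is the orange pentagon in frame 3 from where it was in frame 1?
2.7

The orange pentagon moved from (5.8, 11.0) to (5.8, 8.3), a distance of √(0.0² + 2.7²) ≈ 2.7.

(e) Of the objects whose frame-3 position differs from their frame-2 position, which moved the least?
the blue circle

(moved 2.0)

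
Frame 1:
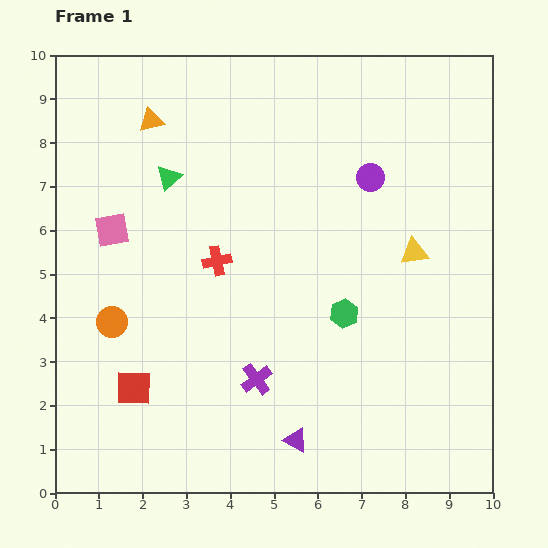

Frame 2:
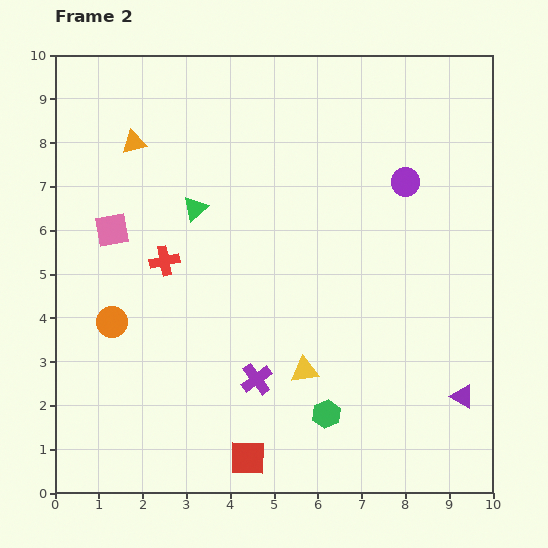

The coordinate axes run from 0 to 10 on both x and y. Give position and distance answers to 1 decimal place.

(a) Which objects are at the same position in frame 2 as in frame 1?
the purple cross, the orange circle, the pink square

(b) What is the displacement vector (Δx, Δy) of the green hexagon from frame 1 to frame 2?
(-0.4, -2.3)

The green hexagon was at (6.6, 4.1) in frame 1 and (6.2, 1.8) in frame 2.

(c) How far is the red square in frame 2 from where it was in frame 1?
3.1

The red square moved from (1.8, 2.4) to (4.4, 0.8), a distance of √(2.6² + 1.6²) ≈ 3.1.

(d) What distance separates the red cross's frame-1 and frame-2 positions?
1.2

The red cross moved from (3.7, 5.3) to (2.5, 5.3), a distance of √(1.2² + 0.0²) ≈ 1.2.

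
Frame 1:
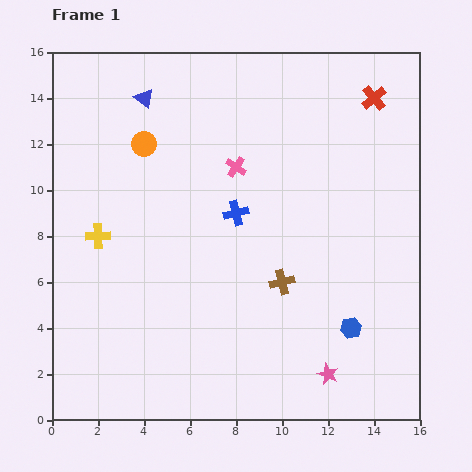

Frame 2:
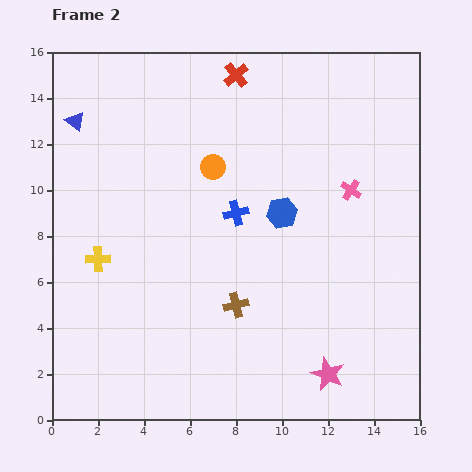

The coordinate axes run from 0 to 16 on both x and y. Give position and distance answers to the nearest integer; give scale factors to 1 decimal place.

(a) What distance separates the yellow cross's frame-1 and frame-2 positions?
1

The yellow cross moved from (2, 8) to (2, 7), a distance of √(0² + 1²) ≈ 1.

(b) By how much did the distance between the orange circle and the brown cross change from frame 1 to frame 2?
-2

Distance in frame 1: 8. Distance in frame 2: 6.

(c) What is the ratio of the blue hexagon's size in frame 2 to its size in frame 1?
1.5×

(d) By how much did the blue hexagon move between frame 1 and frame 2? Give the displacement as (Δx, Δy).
(-3, 5)

The blue hexagon was at (13, 4) in frame 1 and (10, 9) in frame 2.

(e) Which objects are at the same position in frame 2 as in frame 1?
the blue cross, the pink star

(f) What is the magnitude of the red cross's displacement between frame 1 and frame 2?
6

The red cross moved from (14, 14) to (8, 15), a distance of √(6² + 1²) ≈ 6.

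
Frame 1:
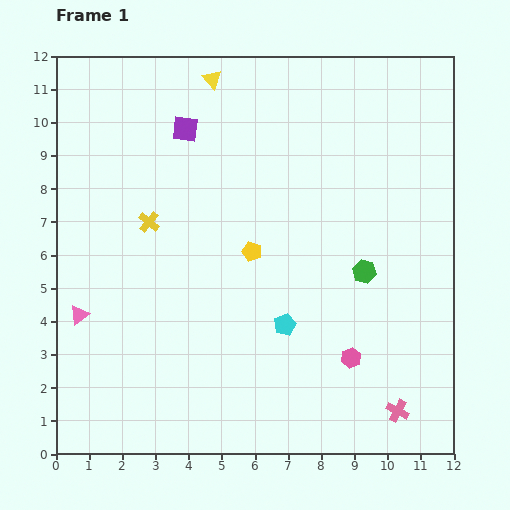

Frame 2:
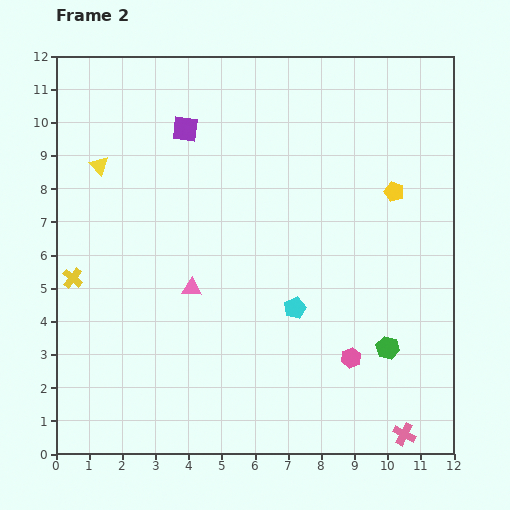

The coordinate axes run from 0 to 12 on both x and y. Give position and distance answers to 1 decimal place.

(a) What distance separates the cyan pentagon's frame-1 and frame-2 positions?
0.6

The cyan pentagon moved from (6.9, 3.9) to (7.2, 4.4), a distance of √(0.3² + 0.5²) ≈ 0.6.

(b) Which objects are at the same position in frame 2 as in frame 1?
the pink hexagon, the purple square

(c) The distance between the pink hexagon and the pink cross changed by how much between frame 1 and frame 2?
+0.7

Distance in frame 1: 2.1. Distance in frame 2: 2.8.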